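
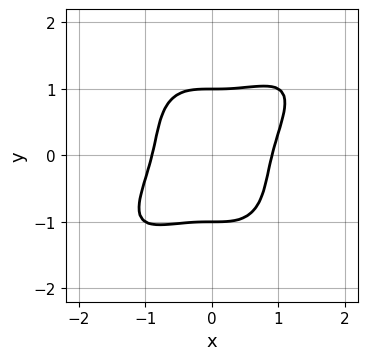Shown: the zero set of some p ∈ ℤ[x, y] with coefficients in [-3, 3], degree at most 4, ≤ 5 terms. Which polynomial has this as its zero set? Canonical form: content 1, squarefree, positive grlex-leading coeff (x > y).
First, deg p = 4. The shape is more complex than any degree-3 curve.
Then, from the axis intercepts and sections: the y-axis gridline crossings are at y ∈ {-1, 1}.
Finally, solving for integer coefficients yields p as stated.

3*x^4 - 3*x^3*y + 2*y^4 - 2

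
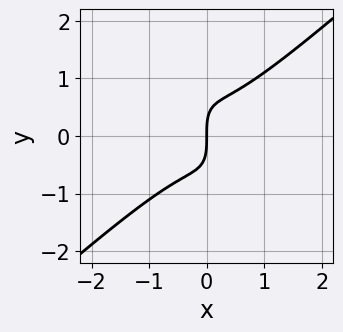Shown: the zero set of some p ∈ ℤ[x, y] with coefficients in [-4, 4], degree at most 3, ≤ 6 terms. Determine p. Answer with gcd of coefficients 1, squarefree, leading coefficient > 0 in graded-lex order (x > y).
3*x^3 - 3*x*y^2 - y^3 + 2*x

1. Degree: the shape is more complex than any degree-2 curve, so deg p = 3.
2. Reading off the gridlines: it crosses the x-axis at the gridline x = 0; it crosses the y-axis at the gridline y = 0.
3. Assembling these constraints gives the stated polynomial.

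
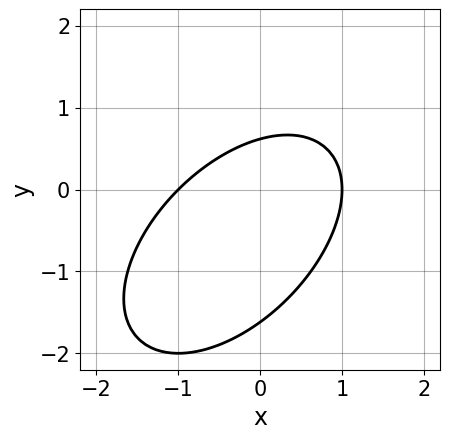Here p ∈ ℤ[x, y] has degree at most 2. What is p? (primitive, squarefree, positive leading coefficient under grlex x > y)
x^2 - x*y + y^2 + y - 1

deg p = 2. The shape is more complex than any degree-1 curve.
Observable constraints: the x-axis gridline crossings are at x ∈ {-1, 1}.
Matching integer coefficients to the picture gives p.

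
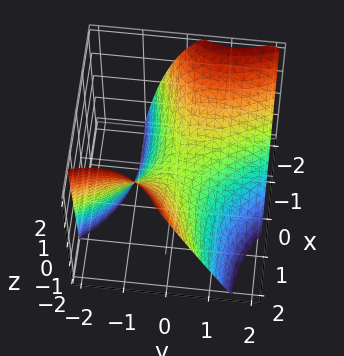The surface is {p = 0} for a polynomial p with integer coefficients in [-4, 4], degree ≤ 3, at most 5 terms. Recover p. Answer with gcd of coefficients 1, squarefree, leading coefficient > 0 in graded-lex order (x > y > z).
First, the degree is 2 — a generic line meets the surface in up to 2 points.
Then, observable constraints: it meets the x-axis at x = 0 (among the integer gridlines); one z-axis crossing is at z = 0; it meets the y-axis at y = 0 (among the integer gridlines).
Finally, putting this together gives p.

x^2 - 3*x*y - 2*y^2 - y*z - 3*z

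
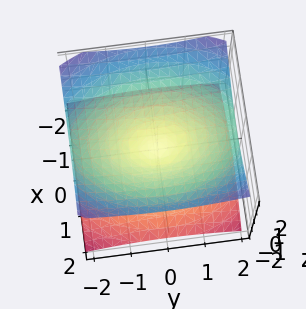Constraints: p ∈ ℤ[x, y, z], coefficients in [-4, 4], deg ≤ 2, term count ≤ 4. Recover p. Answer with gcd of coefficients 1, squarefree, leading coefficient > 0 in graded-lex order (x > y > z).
First, degree: a double cone through the origin; a quadric, so deg p = 2.
Then, symmetries: the y ↦ −y reflection is a symmetry, so y appears only in even powers; it's symmetric under x → −x, forcing even powers of x; the z ↦ −z reflection is a symmetry, so z appears only in even powers.
Next, from the visible intercepts: one z-axis crossing is at z = 0; it crosses the y-axis at the gridline y = 0; it meets the x-axis at x = 0 (among the integer gridlines).
Finally, together with the visible shape, these determine p as stated.

2*x^2 + y^2 - 3*z^2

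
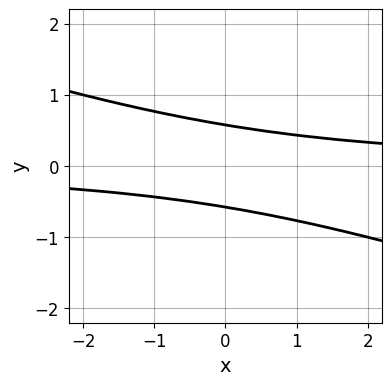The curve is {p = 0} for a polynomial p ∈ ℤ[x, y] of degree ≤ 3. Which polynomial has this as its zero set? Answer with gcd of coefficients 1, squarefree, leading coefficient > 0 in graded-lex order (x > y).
x*y + 3*y^2 - 1

(a) deg p = 2. The shape is more complex than any degree-1 curve.
(b) From the axis intercepts and sections: no x-intercept at any integer in the box.
(c) Assembling these constraints gives the stated polynomial.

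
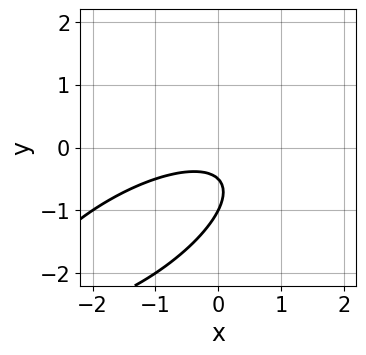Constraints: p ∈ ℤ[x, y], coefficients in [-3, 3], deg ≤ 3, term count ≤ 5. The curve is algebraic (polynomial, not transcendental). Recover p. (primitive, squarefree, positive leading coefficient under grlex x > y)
x^2 - 2*x*y + 2*y^2 + 3*y + 1

First, the degree is 2 — the shape is more complex than any degree-1 curve.
Then, from the axis intercepts and sections: one y-axis crossing is at y = -1; the curve avoids every integer x-axis point in the box.
Finally, putting this together gives p.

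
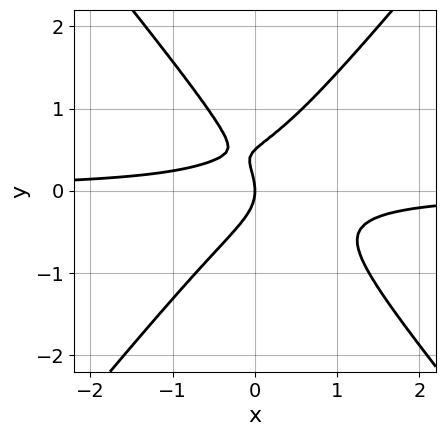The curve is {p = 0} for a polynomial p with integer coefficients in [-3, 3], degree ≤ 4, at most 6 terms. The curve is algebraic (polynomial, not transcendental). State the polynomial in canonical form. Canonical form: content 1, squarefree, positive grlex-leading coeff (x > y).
3*x^2*y - 2*y^3 - x*y + y^2 + x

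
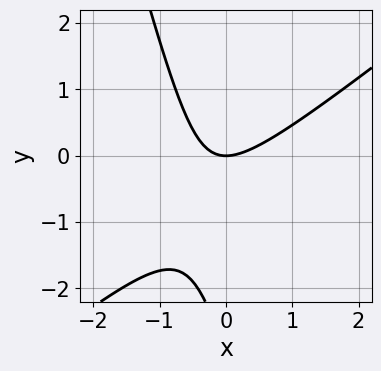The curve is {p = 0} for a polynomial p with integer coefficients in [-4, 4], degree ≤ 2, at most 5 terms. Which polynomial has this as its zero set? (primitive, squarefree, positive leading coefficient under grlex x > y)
First, the degree is 2 — a generic line meets the curve in up to 2 points.
Then, from the axis intercepts and sections: one x-axis crossing is at x = 0; it crosses the y-axis at the gridline y = 0.
Finally, assembling these constraints gives the stated polynomial.

3*x^2 - 3*x*y - y^2 - 3*y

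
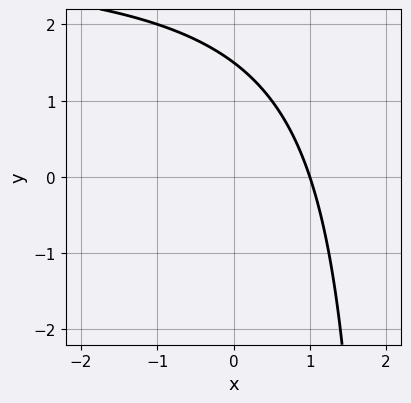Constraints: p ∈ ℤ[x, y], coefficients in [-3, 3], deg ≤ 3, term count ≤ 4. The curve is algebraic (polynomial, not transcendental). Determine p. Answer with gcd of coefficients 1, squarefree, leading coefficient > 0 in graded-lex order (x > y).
(a) The degree is 2 — no degree-1 curve has this shape.
(b) Reading off the gridlines: one x-axis crossing is at x = 1.
(c) These observations pin down the coefficients.

x*y - 3*x - 2*y + 3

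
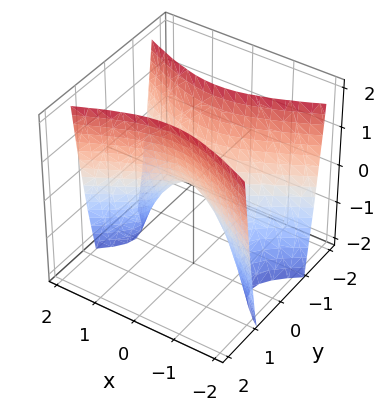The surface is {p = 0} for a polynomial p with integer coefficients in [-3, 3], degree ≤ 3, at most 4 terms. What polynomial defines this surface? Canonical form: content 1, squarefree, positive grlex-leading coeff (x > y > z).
x^2 - 3*y^2 + z

deg p = 2. A saddle surface; a quadric.
Symmetries: mirror symmetry y ↦ −y ⇒ only even powers of y; mirror symmetry x ↦ −x ⇒ only even powers of x.
Checking where it meets the axes: one y-axis crossing is at y = 0; it crosses the x-axis at the gridline x = 0; it meets the z-axis at z = 0 (among the integer gridlines).
Solving for integer coefficients yields p as stated.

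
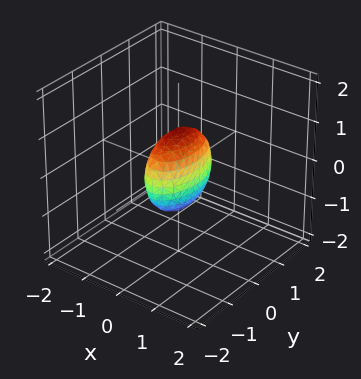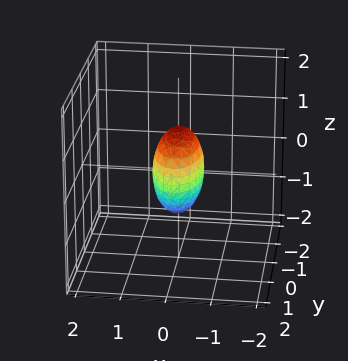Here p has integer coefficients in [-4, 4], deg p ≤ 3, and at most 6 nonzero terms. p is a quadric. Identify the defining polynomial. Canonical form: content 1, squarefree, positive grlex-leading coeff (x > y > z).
3*x^2 + y^2 + z^2 - 1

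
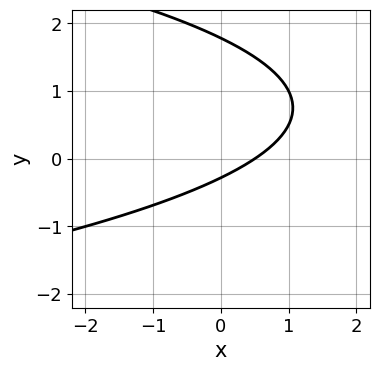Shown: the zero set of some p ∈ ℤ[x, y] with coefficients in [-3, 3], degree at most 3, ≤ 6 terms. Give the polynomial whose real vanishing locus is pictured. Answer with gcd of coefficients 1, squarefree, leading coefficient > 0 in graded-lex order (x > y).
First, the degree is 2 — no degree-1 curve has this shape.
Finally, solving for integer coefficients yields p as stated.

2*y^2 + 2*x - 3*y - 1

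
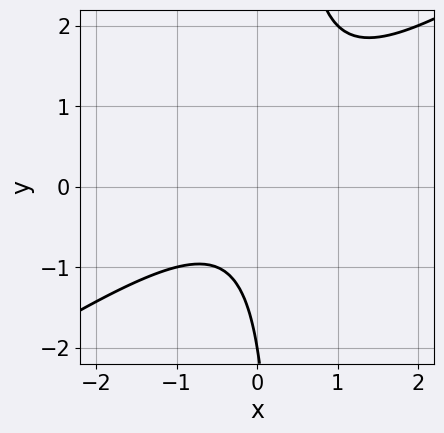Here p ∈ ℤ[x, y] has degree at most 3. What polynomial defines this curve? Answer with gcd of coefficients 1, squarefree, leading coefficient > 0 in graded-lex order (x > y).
2*x^2 - 3*x*y + y + 2

1. The degree is 2 — no degree-1 curve has this shape.
2. Checking where it meets the axes: one y-axis crossing is at y = -2; the curve avoids every integer x-axis point in the box.
3. Solving for integer coefficients yields p as stated.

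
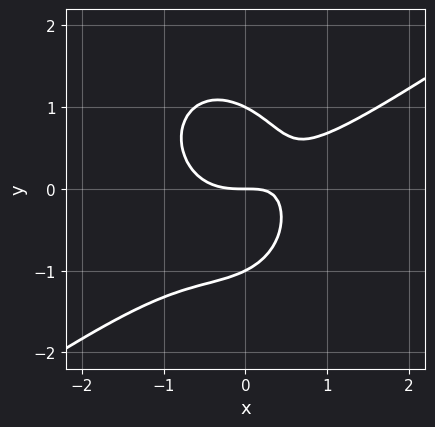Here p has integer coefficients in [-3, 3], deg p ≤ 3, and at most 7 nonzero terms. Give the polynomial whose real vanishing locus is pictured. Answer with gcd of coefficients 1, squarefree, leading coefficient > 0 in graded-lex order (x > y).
x^3 - x^2*y - y^3 - x*y + y

1. Degree: the shape is more complex than any degree-2 curve, so deg p = 3.
2. From the axis intercepts and sections: among the integer gridlines, it crosses the y-axis at y ∈ {-1, 0, 1}; one x-axis crossing is at x = 0.
3. Assembling these constraints gives the stated polynomial.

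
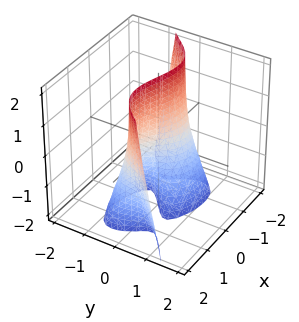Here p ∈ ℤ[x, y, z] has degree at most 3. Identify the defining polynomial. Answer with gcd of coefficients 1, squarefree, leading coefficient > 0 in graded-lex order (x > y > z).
x^3 - 3*y^3 - 2*y*z - 2*x - 2*y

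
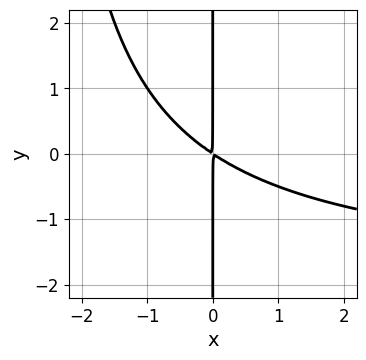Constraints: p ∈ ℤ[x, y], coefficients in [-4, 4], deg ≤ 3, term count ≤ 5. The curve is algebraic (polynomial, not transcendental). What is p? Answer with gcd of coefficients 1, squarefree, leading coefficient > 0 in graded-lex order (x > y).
x^2*y + 2*x^2 + 3*x*y

First, deg p = 3.
Then, against the integer gridlines: every point of the y-axis in the box is on the curve.
Finally, putting this together gives p.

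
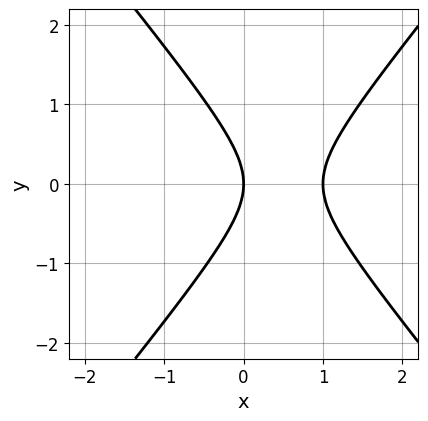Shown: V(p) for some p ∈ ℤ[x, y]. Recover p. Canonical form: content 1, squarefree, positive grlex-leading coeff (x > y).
1. Degree: a generic line meets the curve in up to 2 points, so deg p = 2.
2. Symmetries: the y ↦ −y reflection is a symmetry, so y appears only in even powers.
3. Against the integer gridlines: among the integer gridlines, it crosses the x-axis at x ∈ {0, 1}; it crosses the y-axis at the gridline y = 0.
4. Solving for integer coefficients yields p as stated.

3*x^2 - 2*y^2 - 3*x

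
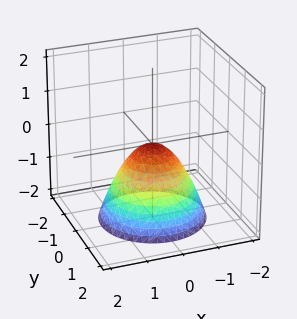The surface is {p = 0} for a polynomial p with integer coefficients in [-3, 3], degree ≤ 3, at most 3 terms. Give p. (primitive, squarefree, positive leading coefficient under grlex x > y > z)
x^2 + y^2 + z

deg p = 2. A paraboloid; a quadric.
Symmetry: the surface is invariant under rotation about z: p = q(x² + y², z).
Against the integer gridlines: it crosses the y-axis at the gridline y = 0; it crosses the x-axis at the gridline x = 0; it meets the z-axis at z = 0 (among the integer gridlines).
Solving for integer coefficients yields p as stated.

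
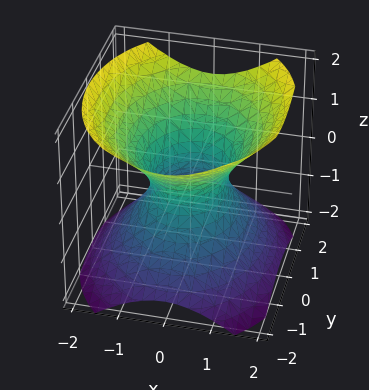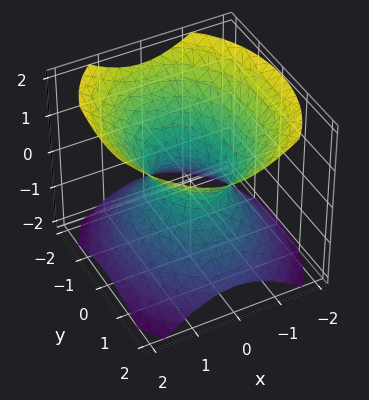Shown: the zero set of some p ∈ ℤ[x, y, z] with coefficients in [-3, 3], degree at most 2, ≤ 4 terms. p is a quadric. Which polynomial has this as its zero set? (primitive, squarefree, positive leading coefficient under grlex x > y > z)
3*x^2 + 2*y^2 - 3*z^2 - 2

1. deg p = 2. An hourglass — one-sheet hyperboloid; a quadric.
2. Symmetries: mirror symmetry z ↦ −z ⇒ only even powers of z; the x ↦ −x reflection is a symmetry, so x appears only in even powers; mirror symmetry y ↦ −y ⇒ only even powers of y.
3. From the visible intercepts: it misses every integer gridline on the z-axis; among the integer gridlines, it crosses the y-axis at y ∈ {-1, 1}.
4. Putting this together gives p.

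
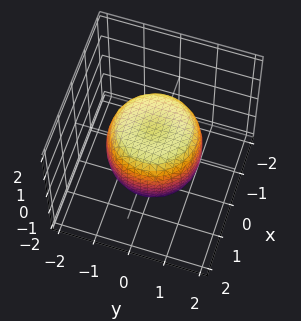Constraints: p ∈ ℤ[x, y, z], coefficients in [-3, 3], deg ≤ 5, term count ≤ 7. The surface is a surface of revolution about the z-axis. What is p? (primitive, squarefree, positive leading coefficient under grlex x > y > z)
1. Degree: no degree-3 surface has this shape, so deg p = 4.
2. Symmetries: rotational symmetry about the z-axis ⇒ p depends on x, y only through x² + y².
3. Checking where it meets the axes: a circular section at z = 1 has radius exactly 1; among the integer gridlines, it crosses the z-axis at z ∈ {-1, 1}.
4. Fitting integer coefficients to these (and the overall shape) gives p.

x^4 + 2*x^2*y^2 + y^4 - x^2 - y^2 + z^2 - 1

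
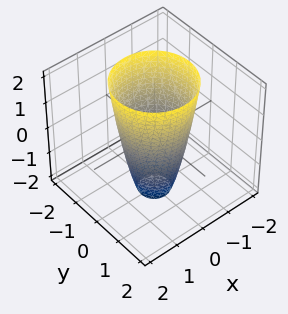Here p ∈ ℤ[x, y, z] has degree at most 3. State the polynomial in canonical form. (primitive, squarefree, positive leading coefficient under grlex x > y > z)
3*x^2 + 3*y^2 - z - 3

(a) The degree is 2 — the shape is more complex than any degree-1 surface.
(b) Symmetries: rotational symmetry about the z-axis ⇒ p depends on x, y only through x² + y².
(c) From the axis intercepts and sections: it misses every integer gridline on the z-axis; a circular section at z = -2 has radius between 0 and 1.
(d) Matching integer coefficients to the picture gives p.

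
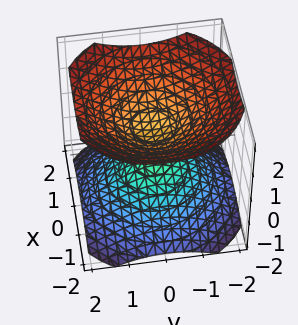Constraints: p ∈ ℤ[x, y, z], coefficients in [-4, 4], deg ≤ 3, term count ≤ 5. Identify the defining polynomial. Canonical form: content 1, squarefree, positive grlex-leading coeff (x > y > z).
2*x^2 + 2*y^2 - 3*z^2 + 1

(a) The picture has 2 separate pieces.
(b) deg p = 2.
(c) Symmetries: the z-axis is an axis of rotation, so x and y enter only as x² + y².
(d) Checking where it meets the axes: a circular section at z = -1 has radius exactly 1; it misses every integer gridline on the y-axis.
(e) Solving for integer coefficients yields p as stated.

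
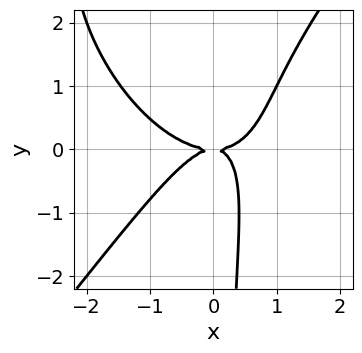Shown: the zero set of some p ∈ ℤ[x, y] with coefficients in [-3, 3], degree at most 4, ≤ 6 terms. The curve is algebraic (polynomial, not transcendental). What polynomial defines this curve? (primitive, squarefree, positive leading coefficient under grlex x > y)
2*x^4 - x*y^3 - 2*x^2*y + 3*x*y^2 - 2*y^2

1. The degree is 4 — the shape is more complex than any degree-3 curve.
2. Observable constraints: it meets the x-axis at x = 0 (among the integer gridlines); it crosses the y-axis at the gridline y = 0.
3. Putting this together gives p.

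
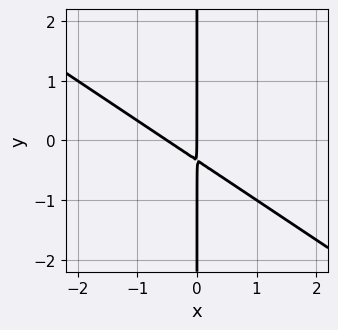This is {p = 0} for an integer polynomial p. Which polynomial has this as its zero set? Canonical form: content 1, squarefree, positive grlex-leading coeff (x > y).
2*x^2 + 3*x*y + x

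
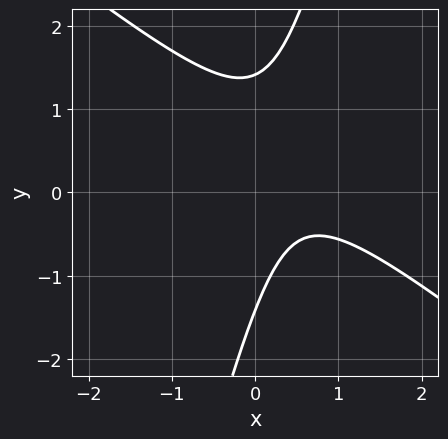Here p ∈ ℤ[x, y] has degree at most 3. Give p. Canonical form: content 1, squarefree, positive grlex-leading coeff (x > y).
3*x^2 + 3*x*y - y^2 - 3*x + 2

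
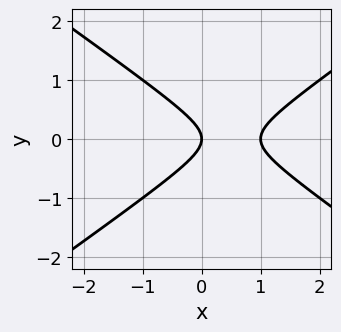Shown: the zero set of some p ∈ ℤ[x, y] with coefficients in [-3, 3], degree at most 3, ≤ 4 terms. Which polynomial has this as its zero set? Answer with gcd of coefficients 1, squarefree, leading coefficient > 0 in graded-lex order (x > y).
x^2 - 2*y^2 - x

(a) deg p = 2.
(b) Symmetries: the y ↦ −y reflection is a symmetry, so y appears only in even powers.
(c) Observable constraints: it meets the y-axis at y = 0 (among the integer gridlines); the x-axis gridline crossings are at x ∈ {0, 1}.
(d) The integer polynomial consistent with all of this is the stated p.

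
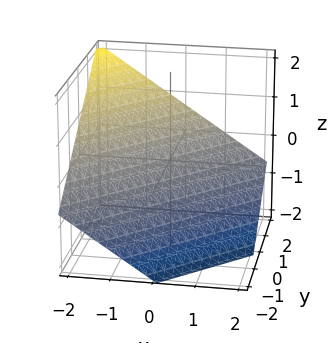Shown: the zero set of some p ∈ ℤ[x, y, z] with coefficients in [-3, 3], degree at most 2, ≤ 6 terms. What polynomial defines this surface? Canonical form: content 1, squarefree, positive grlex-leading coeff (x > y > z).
(a) deg p = 1. The surface is flat (a plane).
(b) Against the integer gridlines: it meets the y-axis at y = 1 (among the integer gridlines); it meets the x-axis at x = -1 (among the integer gridlines).
(c) Fitting integer coefficients to these (and the overall shape) gives p.

2*x - 2*y + 3*z + 2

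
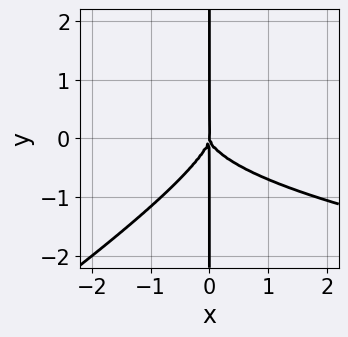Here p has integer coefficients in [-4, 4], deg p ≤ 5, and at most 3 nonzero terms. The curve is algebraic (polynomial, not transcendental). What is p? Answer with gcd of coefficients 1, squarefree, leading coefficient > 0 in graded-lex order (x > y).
deg p = 4.
Checking where it meets the axes: every point of the y-axis in the box is on the curve; one x-axis crossing is at x = 0.
Putting this together gives p.

2*x^2*y^2 - 3*x*y^3 - 2*x^3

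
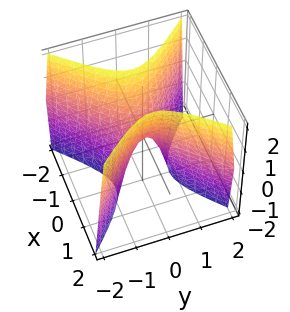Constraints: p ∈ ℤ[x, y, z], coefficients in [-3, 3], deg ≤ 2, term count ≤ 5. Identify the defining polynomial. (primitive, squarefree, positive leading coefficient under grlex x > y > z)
deg p = 2. A saddle surface; a quadric.
Symmetries: the x ↦ −x reflection is a symmetry, so x appears only in even powers; it's symmetric under y → −y, forcing even powers of y.
From the axis intercepts and sections: it meets the y-axis at y = 0 (among the integer gridlines); it crosses the z-axis at the gridline z = 0; it crosses the x-axis at the gridline x = 0.
Putting this together gives p.

3*x^2 - 3*y^2 - z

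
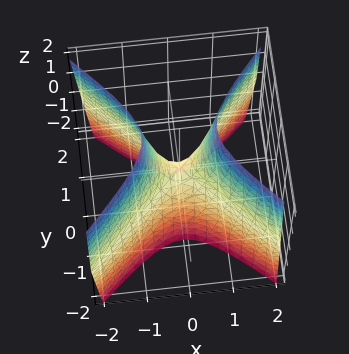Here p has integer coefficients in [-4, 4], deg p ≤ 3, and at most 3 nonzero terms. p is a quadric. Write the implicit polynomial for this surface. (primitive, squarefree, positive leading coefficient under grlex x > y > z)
3*x^2 - 3*y^2 - z

Degree: a hyperbolic paraboloid; a quadric, so deg p = 2.
Symmetries: mirror symmetry y ↦ −y ⇒ only even powers of y; it's symmetric under x → −x, forcing even powers of x.
Against the integer gridlines: it meets the y-axis at y = 0 (among the integer gridlines); it crosses the z-axis at the gridline z = 0; it meets the x-axis at x = 0 (among the integer gridlines).
Fitting integer coefficients to these (and the overall shape) gives p.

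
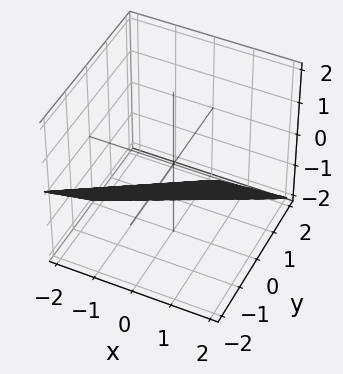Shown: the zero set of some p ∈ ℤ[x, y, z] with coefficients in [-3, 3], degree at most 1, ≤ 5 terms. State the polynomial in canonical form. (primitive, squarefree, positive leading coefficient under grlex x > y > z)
First, the degree is 1 — the surface is flat (a plane).
Then, reading off the gridlines: it meets the z-axis at z = -1 (among the integer gridlines); it meets the y-axis at y = -1 (among the integer gridlines).
Finally, assembling these constraints gives the stated polynomial. Check: (2, 0, 0) on the x-axis lies on the surface, and p(2, 0, 0) = 0. ✓

x - 2*y - 2*z - 2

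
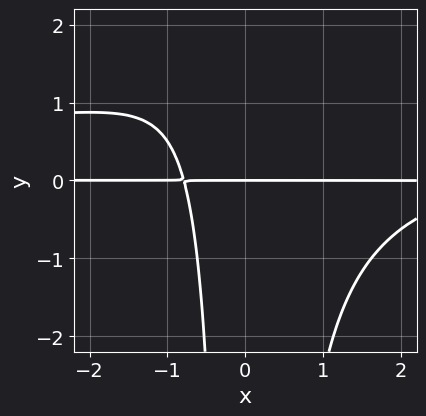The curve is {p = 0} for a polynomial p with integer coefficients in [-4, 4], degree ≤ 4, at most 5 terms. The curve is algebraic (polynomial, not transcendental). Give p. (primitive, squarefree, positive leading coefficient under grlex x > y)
1. The degree is 4 — a generic line meets the curve in up to 4 points.
2. Checking where it meets the axes: the visible x-axis segment lies entirely on the curve; it crosses the y-axis at the gridline y = 0.
3. The integer polynomial consistent with all of this is the stated p.

2*x^2*y^2 - x^2*y + 3*x*y + 3*y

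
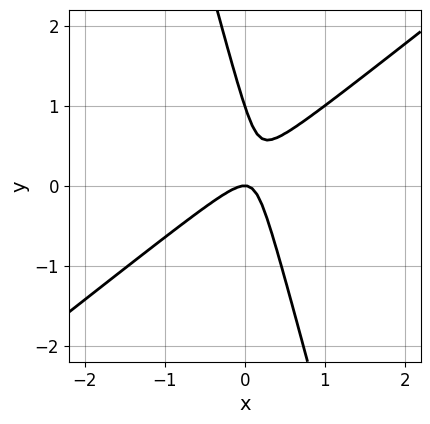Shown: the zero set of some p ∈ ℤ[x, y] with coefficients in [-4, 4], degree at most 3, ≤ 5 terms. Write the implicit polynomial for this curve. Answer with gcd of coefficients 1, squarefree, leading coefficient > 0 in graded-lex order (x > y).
3*x^2 - 3*x*y - y^2 + y

First, degree: the shape is more complex than any degree-1 curve, so deg p = 2.
Next, checking where it meets the axes: among the integer gridlines, it crosses the y-axis at y ∈ {0, 1}; one x-axis crossing is at x = 0.
Finally, solving for integer coefficients yields p as stated.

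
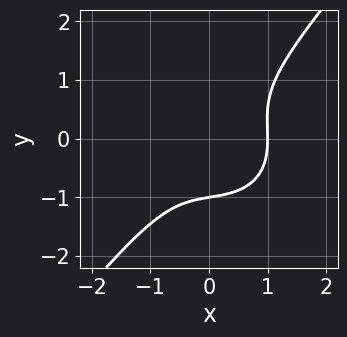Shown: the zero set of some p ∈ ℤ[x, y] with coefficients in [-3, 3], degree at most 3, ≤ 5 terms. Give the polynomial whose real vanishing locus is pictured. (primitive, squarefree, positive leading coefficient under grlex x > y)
2*x^3 + x*y^2 - 2*y^3 - 2

(a) deg p = 3.
(b) From the visible intercepts: one x-axis crossing is at x = 1; it crosses the y-axis at the gridline y = -1.
(c) Matching integer coefficients to the picture gives p.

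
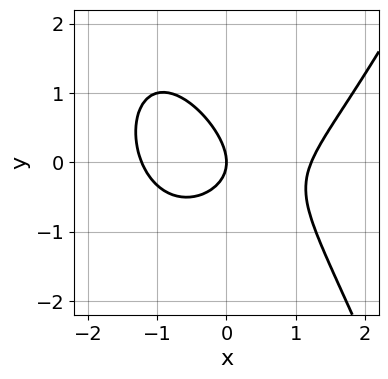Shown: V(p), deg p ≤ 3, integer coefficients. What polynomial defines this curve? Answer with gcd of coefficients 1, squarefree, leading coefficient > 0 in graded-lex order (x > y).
2*x^3 - 2*x*y - 3*y^2 - 3*x

1. Degree: a generic line meets the curve in up to 3 points, so deg p = 3.
2. Against the integer gridlines: one y-axis crossing is at y = 0; it meets the x-axis at x = 0 (among the integer gridlines).
3. Together with the visible shape, these determine p as stated.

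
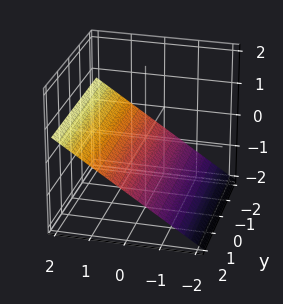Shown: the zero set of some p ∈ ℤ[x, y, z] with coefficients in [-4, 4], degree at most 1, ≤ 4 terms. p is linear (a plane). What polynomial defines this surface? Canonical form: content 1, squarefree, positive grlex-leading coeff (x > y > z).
(a) deg p = 1.
(b) Against the integer gridlines: no y-intercept at any integer in the box; it crosses the x-axis at the gridline x = 1.
(c) These observations pin down the coefficients.

2*x - 3*z - 2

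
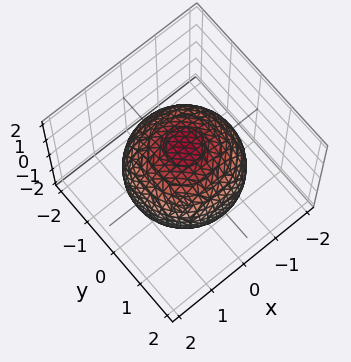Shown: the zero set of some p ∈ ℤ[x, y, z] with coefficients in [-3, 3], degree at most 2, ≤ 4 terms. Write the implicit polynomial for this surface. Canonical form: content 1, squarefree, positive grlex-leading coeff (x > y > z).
The degree is 2 — bounded and convex; a quadric.
Symmetries: mirror symmetry z ↦ −z ⇒ only even powers of z; every cross-section ⟂ z is a circle, so x, y appear only via x² + y².
Reading off the gridlines: a circular section at z = 1 has radius exactly 1.
Solving for integer coefficients yields p as stated.

x^2 + y^2 + z^2 - 2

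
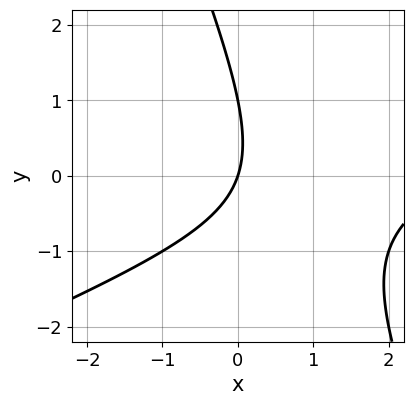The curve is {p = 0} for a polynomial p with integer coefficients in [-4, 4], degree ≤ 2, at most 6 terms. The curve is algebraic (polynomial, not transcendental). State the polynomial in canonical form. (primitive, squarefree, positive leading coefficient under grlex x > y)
x^2 - 2*x*y - y^2 - 3*x + y

Degree: a generic line meets the curve in up to 2 points, so deg p = 2.
Observable constraints: the y-axis gridline crossings are at y ∈ {0, 1}; it crosses the x-axis at the gridline x = 0.
The integer polynomial consistent with all of this is the stated p.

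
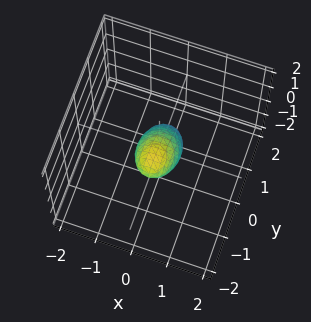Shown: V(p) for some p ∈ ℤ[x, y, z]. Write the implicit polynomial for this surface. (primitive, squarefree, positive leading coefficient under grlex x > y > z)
3*x^2 + 2*y^2 + 3*y*z + 3*z^2 - 1

1. Degree: a generic line meets the surface in up to 2 points, so deg p = 2.
2. Putting this together gives p.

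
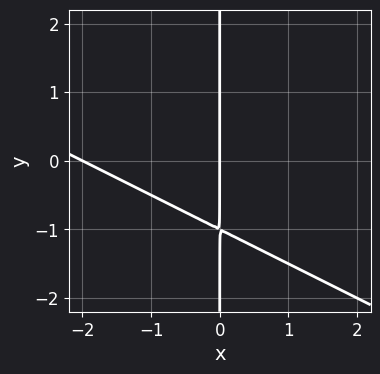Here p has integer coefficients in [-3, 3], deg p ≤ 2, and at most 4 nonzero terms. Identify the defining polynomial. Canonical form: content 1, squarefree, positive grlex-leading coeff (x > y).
deg p = 2.
Against the integer gridlines: every point of the y-axis in the box is on the curve; among the integer gridlines, it crosses the x-axis at x ∈ {-2, 0}.
These observations pin down the coefficients.

x^2 + 2*x*y + 2*x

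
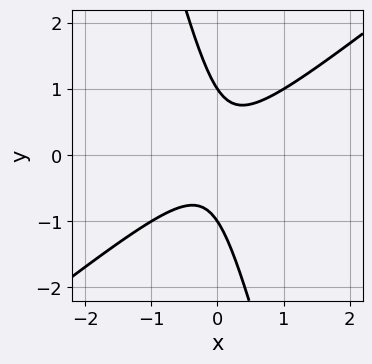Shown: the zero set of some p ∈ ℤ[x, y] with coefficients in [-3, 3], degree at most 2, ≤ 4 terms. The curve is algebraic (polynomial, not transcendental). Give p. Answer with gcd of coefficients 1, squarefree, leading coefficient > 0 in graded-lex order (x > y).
3*x^2 - 3*x*y - y^2 + 1

deg p = 2.
From the visible intercepts: the curve avoids every integer x-axis point in the box; the y-axis gridline crossings are at y ∈ {-1, 1}.
Together with the visible shape, these determine p as stated.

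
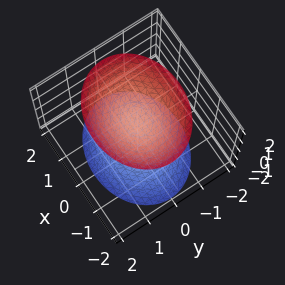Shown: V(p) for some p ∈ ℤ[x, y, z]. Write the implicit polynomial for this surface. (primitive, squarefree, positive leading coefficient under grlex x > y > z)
1. The picture has 2 separate pieces.
2. The degree is 2 — two sheets facing apart; a quadric.
3. Symmetries: the y ↦ −y reflection is a symmetry, so y appears only in even powers; it's symmetric under z → −z, forcing even powers of z; mirror symmetry x ↦ −x ⇒ only even powers of x.
4. Observable constraints: no x-intercept at any integer in the box; among the integer gridlines, it crosses the z-axis at z ∈ {-1, 1}; it misses every integer gridline on the y-axis.
5. Fitting integer coefficients to these (and the overall shape) gives p.

2*x^2 + 3*y^2 - 2*z^2 + 2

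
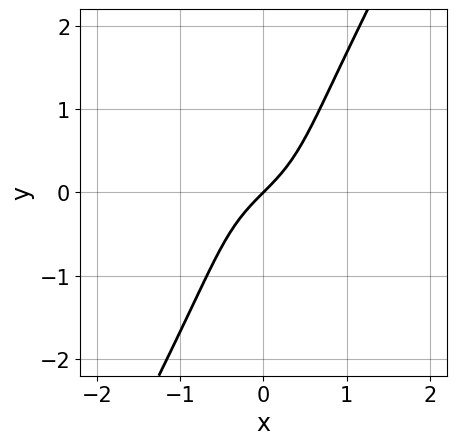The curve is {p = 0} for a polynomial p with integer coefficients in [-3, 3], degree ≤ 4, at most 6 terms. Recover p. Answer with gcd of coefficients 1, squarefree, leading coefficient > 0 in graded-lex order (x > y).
3*x^3 + 3*x*y^2 - 2*y^3 + 3*x - 3*y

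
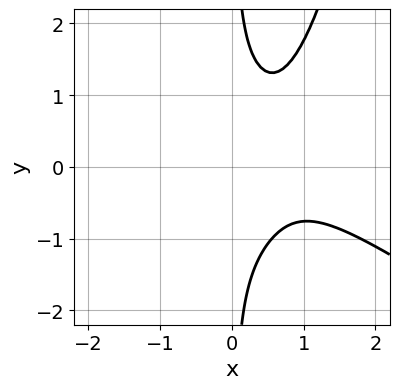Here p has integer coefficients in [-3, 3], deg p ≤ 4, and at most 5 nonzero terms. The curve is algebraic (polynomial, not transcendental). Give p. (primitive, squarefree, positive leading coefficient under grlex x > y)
2*x^4 + 3*x^3*y - 3*x*y^2 + 2

deg p = 4. No degree-3 curve has this shape.
Checking where it meets the axes: it misses every integer gridline on the y-axis; it misses every integer gridline on the x-axis.
The integer polynomial consistent with all of this is the stated p.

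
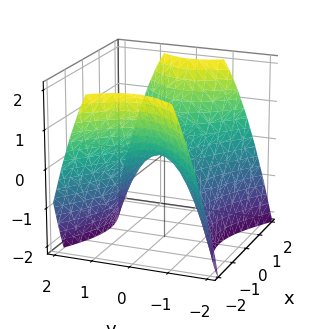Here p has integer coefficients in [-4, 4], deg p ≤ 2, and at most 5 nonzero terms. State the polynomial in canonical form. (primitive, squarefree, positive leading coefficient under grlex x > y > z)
2*x^2 - 3*y^2 - 3*z

1. The degree is 2 — a saddle surface; a quadric.
2. Symmetries: the y ↦ −y reflection is a symmetry, so y appears only in even powers; mirror symmetry x ↦ −x ⇒ only even powers of x.
3. From the visible intercepts: it meets the y-axis at y = 0 (among the integer gridlines); one z-axis crossing is at z = 0.
4. These observations pin down the coefficients.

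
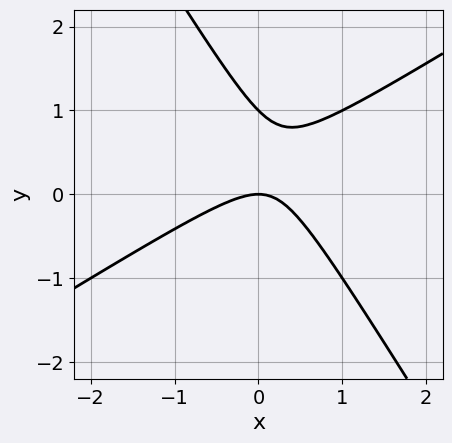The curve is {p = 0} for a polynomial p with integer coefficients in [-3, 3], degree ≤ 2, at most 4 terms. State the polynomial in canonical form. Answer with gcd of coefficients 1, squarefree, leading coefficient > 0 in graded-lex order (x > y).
x^2 - x*y - y^2 + y

(a) The degree is 2 — the shape is more complex than any degree-1 curve.
(b) Against the integer gridlines: among the integer gridlines, it crosses the y-axis at y ∈ {0, 1}; one x-axis crossing is at x = 0.
(c) These observations pin down the coefficients.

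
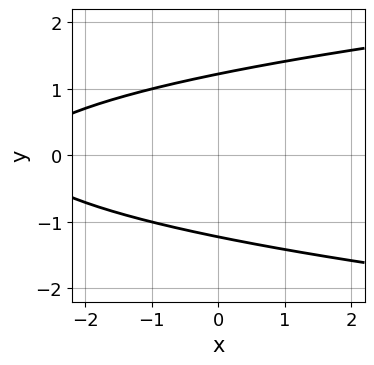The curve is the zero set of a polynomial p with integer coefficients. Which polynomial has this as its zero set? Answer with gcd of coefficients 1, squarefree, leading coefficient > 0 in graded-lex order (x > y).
2*y^2 - x - 3

1. The degree is 2 — no degree-1 curve has this shape.
2. Symmetries: mirror symmetry y ↦ −y ⇒ only even powers of y.
3. From the visible intercepts: no x-intercept at any integer in the box.
4. These observations pin down the coefficients.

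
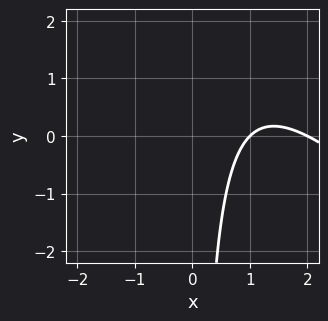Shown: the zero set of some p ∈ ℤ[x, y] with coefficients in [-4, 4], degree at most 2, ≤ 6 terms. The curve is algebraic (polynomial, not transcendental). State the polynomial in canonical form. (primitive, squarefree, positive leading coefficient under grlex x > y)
x^2 + x*y - 3*x + 2

1. The degree is 2 — no degree-1 curve has this shape.
2. Against the integer gridlines: it misses every integer gridline on the y-axis; among the integer gridlines, it crosses the x-axis at x ∈ {1, 2}.
3. Assembling these constraints gives the stated polynomial.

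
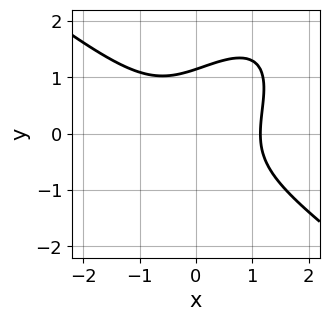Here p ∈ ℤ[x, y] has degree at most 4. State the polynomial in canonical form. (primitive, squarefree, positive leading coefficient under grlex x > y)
2*x^3 - 2*x*y^2 + 2*y^3 - 3

1. Degree: a generic line meets the curve in up to 3 points, so deg p = 3.
2. Matching integer coefficients to the picture gives p.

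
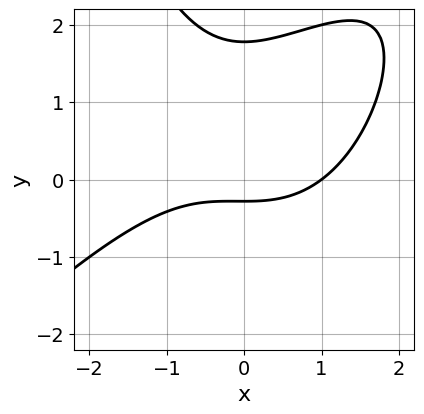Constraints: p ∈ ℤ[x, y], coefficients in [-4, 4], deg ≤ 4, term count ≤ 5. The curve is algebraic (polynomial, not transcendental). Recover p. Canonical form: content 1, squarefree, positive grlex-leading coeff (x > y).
1. deg p = 3.
2. Reading off the gridlines: it meets the x-axis at x = 1 (among the integer gridlines).
3. Matching integer coefficients to the picture gives p.

x^3 - x^2*y + 2*y^2 - 3*y - 1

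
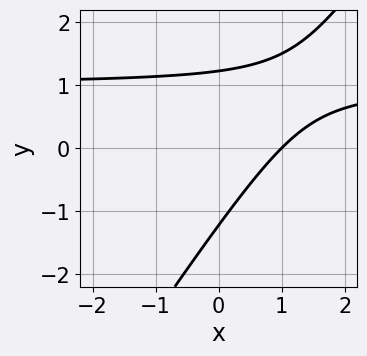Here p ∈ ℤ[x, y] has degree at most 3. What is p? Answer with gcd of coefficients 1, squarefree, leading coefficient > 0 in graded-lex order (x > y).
The degree is 2 — no degree-1 curve has this shape.
Reading off the gridlines: one x-axis crossing is at x = 1.
Assembling these constraints gives the stated polynomial.

3*x*y - 2*y^2 - 3*x + 3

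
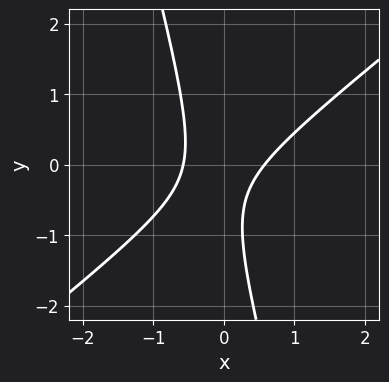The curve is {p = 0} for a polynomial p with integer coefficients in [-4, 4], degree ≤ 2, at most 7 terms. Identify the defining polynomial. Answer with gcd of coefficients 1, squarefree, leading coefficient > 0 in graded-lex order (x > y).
3*x^2 - 3*x*y - y^2 - y - 1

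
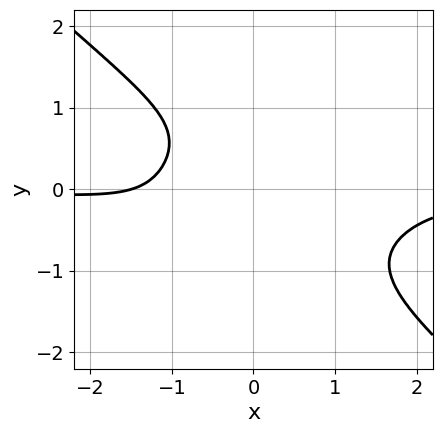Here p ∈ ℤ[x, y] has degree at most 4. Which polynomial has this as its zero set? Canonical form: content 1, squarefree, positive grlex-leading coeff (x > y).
(a) The degree is 4 — no degree-3 curve has this shape.
(b) From the axis intercepts and sections: the curve avoids every integer y-axis point in the box.
(c) Solving for integer coefficients yields p as stated.

2*x^3*y + 3*y^4 + 2*x + 3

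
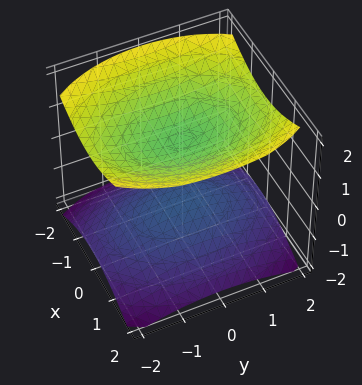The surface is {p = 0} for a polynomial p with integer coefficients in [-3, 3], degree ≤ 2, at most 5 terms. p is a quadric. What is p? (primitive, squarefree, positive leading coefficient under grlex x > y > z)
(a) I count 2 distinct pieces. They look like related sheets of one shape, so recover p as a whole.
(b) The degree is 2 — two sheets facing apart; a quadric.
(c) Symmetries: the x ↦ −x reflection is a symmetry, so x appears only in even powers; mirror symmetry y ↦ −y ⇒ only even powers of y; mirror symmetry z ↦ −z ⇒ only even powers of z.
(d) From the axis intercepts and sections: it misses every integer gridline on the x-axis; the z-axis gridline crossings are at z ∈ {-1, 1}; it misses every integer gridline on the y-axis.
(e) The integer polynomial consistent with all of this is the stated p.

2*x^2 + y^2 - 3*z^2 + 3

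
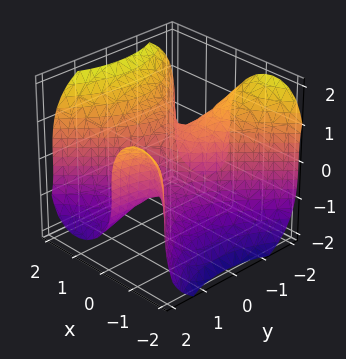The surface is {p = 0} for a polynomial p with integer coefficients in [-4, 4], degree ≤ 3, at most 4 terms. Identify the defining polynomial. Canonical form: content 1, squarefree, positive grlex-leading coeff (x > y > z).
3*x^3 - 3*x*y^2 - 2*z^3 - y

(a) The degree is 3 — a generic line meets the surface in up to 3 points.
(b) Checking where it meets the axes: it meets the z-axis at z = 0 (among the integer gridlines); it meets the x-axis at x = 0 (among the integer gridlines); it meets the y-axis at y = 0 (among the integer gridlines).
(c) Together with the visible shape, these determine p as stated.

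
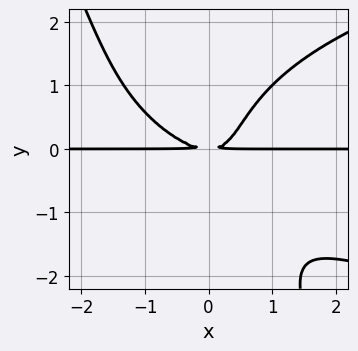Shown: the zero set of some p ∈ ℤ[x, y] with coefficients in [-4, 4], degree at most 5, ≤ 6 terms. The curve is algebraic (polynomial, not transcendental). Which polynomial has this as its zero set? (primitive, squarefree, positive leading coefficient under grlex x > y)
First, degree: a generic line meets the curve in up to 4 points, so deg p = 4.
Next, from the visible intercepts: the visible x-axis segment lies entirely on the curve.
Finally, these observations pin down the coefficients.

2*x*y^3 + y^4 - 3*x^2*y - 3*x*y^2 + 3*y^2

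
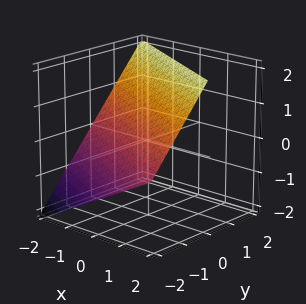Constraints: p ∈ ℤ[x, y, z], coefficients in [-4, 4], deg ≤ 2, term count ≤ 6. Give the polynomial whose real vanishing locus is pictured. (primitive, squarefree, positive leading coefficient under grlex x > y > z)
Degree: every cross-section is a straight line — this is a plane, so deg p = 1.
Against the integer gridlines: it meets the z-axis at z = 1 (among the integer gridlines); one y-axis crossing is at y = -1; it meets the x-axis at x = -2 (among the integer gridlines).
Together with the visible shape, these determine p as stated.

x + 2*y - 2*z + 2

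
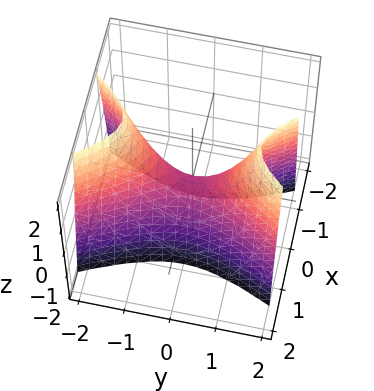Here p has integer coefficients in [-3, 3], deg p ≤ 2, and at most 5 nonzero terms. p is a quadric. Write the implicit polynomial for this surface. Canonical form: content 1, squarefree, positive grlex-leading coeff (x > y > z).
First, the degree is 2 — a saddle surface; a quadric.
Next, symmetries: the y ↦ −y reflection is a symmetry, so y appears only in even powers; mirror symmetry x ↦ −x ⇒ only even powers of x.
Then, observable constraints: it crosses the z-axis at the gridline z = 0; one x-axis crossing is at x = 0; one y-axis crossing is at y = 0.
Finally, assembling these constraints gives the stated polynomial.

3*x^2 - y^2 + z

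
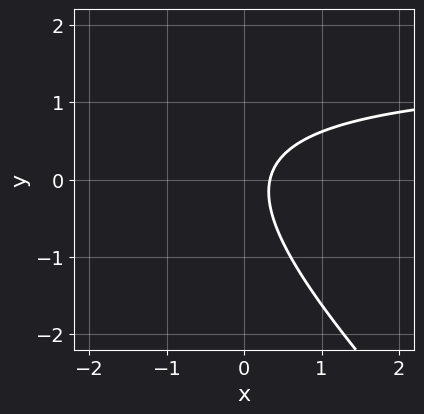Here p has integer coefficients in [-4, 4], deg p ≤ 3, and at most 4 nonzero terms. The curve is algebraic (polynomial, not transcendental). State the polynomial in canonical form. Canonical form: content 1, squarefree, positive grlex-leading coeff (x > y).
First, deg p = 2.
Then, against the integer gridlines: it misses every integer gridline on the y-axis.
Finally, these observations pin down the coefficients.

2*x*y + 2*y^2 - 3*x + 1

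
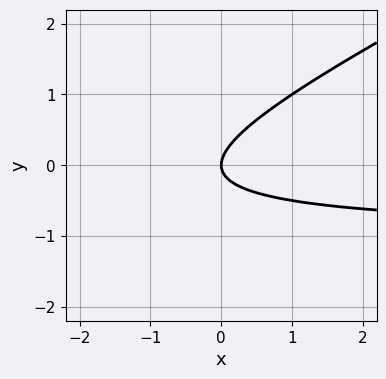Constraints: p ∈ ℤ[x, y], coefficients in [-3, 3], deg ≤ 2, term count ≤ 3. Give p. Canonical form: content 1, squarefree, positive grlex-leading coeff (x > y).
x*y - 2*y^2 + x

Degree: a generic line meets the curve in up to 2 points, so deg p = 2.
Observable constraints: one y-axis crossing is at y = 0; it crosses the x-axis at the gridline x = 0.
Matching integer coefficients to the picture gives p.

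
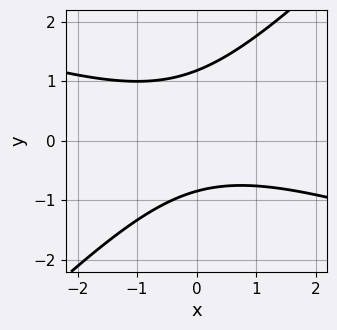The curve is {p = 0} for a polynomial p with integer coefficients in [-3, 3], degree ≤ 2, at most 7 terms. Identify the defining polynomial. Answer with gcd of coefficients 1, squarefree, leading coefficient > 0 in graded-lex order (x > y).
x^2 + 2*x*y - 3*y^2 + y + 3

(a) deg p = 2. The shape is more complex than any degree-1 curve.
(b) From the axis intercepts and sections: the curve avoids every integer x-axis point in the box.
(c) Matching integer coefficients to the picture gives p.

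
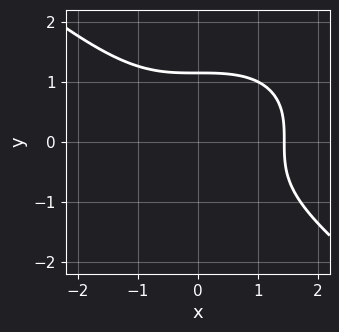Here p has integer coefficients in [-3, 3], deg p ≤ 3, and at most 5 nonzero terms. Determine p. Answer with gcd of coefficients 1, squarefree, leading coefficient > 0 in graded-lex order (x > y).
Degree: the shape is more complex than any degree-2 curve, so deg p = 3.
Matching integer coefficients to the picture gives p.

x^3 + 2*y^3 - 3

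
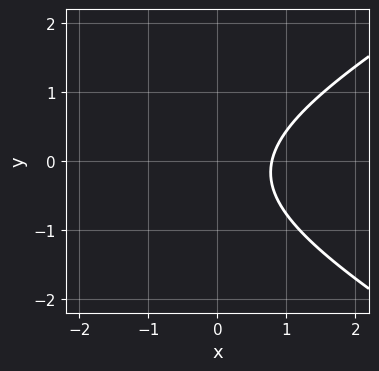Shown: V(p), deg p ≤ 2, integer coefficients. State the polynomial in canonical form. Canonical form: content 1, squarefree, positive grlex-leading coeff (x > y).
x^2 - 3*y^2 + 3*x - y - 3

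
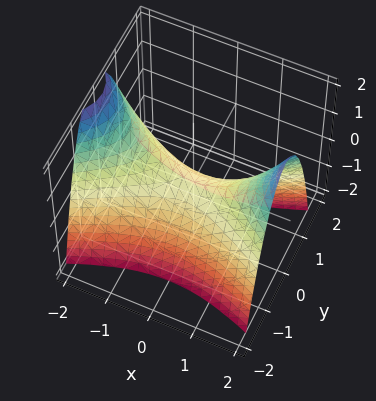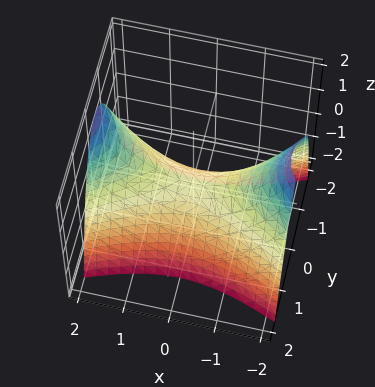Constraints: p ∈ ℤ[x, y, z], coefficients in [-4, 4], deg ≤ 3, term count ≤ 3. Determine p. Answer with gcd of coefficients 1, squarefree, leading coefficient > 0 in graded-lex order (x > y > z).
x^2 - 3*y^2 - 2*z

Degree: a hyperbolic paraboloid; a quadric, so deg p = 2.
Symmetries: the y ↦ −y reflection is a symmetry, so y appears only in even powers; the x ↦ −x reflection is a symmetry, so x appears only in even powers.
From the visible intercepts: it crosses the z-axis at the gridline z = 0; it meets the x-axis at x = 0 (among the integer gridlines).
Putting this together gives p.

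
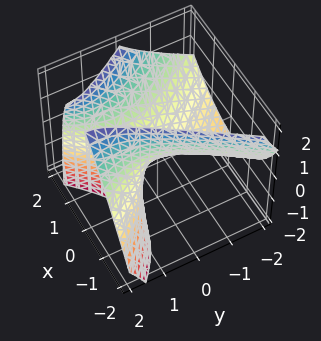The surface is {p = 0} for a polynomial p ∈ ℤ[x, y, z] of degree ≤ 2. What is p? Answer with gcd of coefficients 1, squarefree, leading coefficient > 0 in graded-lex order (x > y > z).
First, the degree is 2 — the shape is more complex than any degree-1 surface.
Then, from the axis intercepts and sections: it meets the x-axis at x = 0 (among the integer gridlines); it meets the y-axis at y = 0 (among the integer gridlines); it crosses the z-axis at the gridline z = 0.
Finally, matching integer coefficients to the picture gives p.

2*x^2 - x*z - y^2 + 2*y*z - 2*z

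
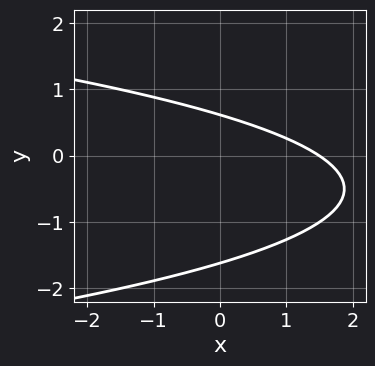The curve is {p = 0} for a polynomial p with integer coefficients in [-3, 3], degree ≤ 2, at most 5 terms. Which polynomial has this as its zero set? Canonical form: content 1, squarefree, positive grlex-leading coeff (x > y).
3*y^2 + 2*x + 3*y - 3

The degree is 2 — no degree-1 curve has this shape.
Matching integer coefficients to the picture gives p.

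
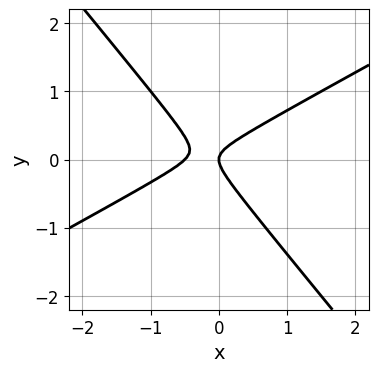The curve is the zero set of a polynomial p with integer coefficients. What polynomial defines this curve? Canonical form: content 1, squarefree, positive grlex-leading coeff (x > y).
The degree is 2 — the shape is more complex than any degree-1 curve.
Reading off the gridlines: it meets the x-axis at x = 0 (among the integer gridlines); it crosses the y-axis at the gridline y = 0.
Solving for integer coefficients yields p as stated.

2*x^2 - 2*x*y - 3*y^2 + x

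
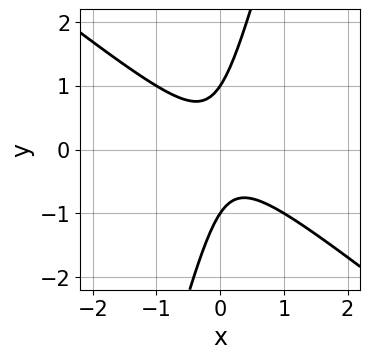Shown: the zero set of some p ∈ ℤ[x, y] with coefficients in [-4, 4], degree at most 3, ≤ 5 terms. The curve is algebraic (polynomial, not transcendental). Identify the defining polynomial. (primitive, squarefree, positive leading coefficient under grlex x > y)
(a) The degree is 2 — a generic line meets the curve in up to 2 points.
(b) Observable constraints: among the integer gridlines, it crosses the y-axis at y ∈ {-1, 1}; no x-intercept at any integer in the box.
(c) Together with the visible shape, these determine p as stated.

3*x^2 + 3*x*y - y^2 + 1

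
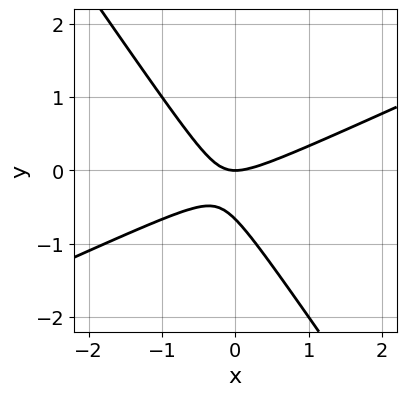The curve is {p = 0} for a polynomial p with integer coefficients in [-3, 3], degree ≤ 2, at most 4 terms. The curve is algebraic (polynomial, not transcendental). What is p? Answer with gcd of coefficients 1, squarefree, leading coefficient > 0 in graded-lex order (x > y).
2*x^2 - 3*x*y - 3*y^2 - 2*y

First, degree: no degree-1 curve has this shape, so deg p = 2.
Next, from the axis intercepts and sections: one x-axis crossing is at x = 0; one y-axis crossing is at y = 0.
Finally, putting this together gives p.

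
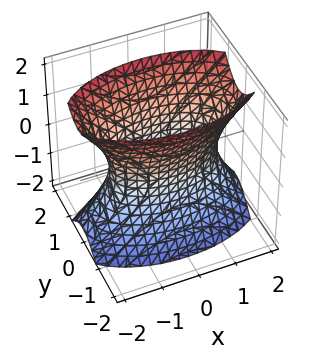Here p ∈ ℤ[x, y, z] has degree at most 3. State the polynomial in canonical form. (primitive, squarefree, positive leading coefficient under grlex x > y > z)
x^2 + 3*y^2 - z^2 - 2

(a) The degree is 2 — one connected sheet with a waist; a quadric.
(b) Symmetries: it's symmetric under x → −x, forcing even powers of x; mirror symmetry y ↦ −y ⇒ only even powers of y; it's symmetric under z → −z, forcing even powers of z.
(c) Reading off the gridlines: the surface avoids every integer z-axis point in the box.
(d) Putting this together gives p.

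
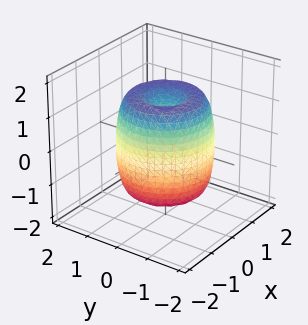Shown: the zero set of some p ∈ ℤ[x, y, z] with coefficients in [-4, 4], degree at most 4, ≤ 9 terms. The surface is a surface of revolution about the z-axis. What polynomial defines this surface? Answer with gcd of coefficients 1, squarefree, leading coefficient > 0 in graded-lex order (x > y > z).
1. deg p = 4. No degree-3 surface has this shape.
2. By symmetry, the z-axis is an axis of rotation, so x and y enter only as x² + y².
3. Reading off the gridlines: a circular section at z = -1 has radius between 1 and 2; among the integer gridlines, it crosses the z-axis at z ∈ {-1, 1}.
4. Together with the visible shape, these determine p as stated.

2*x^4 + 4*x^2*y^2 + 2*y^4 - 3*x^2 - 3*y^2 + z^2 - 1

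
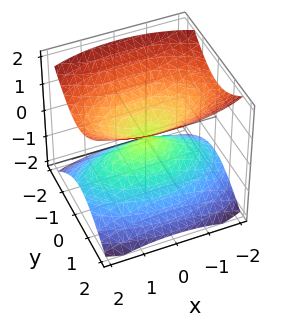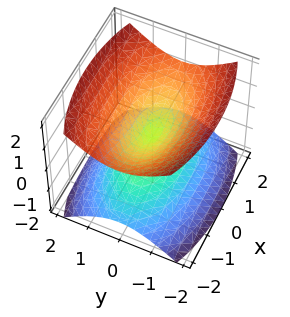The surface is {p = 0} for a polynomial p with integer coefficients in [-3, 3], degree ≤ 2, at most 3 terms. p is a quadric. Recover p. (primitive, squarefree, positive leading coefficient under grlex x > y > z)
The picture has 2 separate pieces. They look like related sheets of one shape, so recover p as a whole.
The degree is 2 — two nappes meeting at a single point; a quadric.
Symmetries: mirror symmetry x ↦ −x ⇒ only even powers of x; mirror symmetry z ↦ −z ⇒ only even powers of z; mirror symmetry y ↦ −y ⇒ only even powers of y.
Against the integer gridlines: it crosses the x-axis at the gridline x = 0; it crosses the z-axis at the gridline z = 0; it meets the y-axis at y = 0 (among the integer gridlines).
Solving for integer coefficients yields p as stated.

x^2 + 3*y^2 - 3*z^2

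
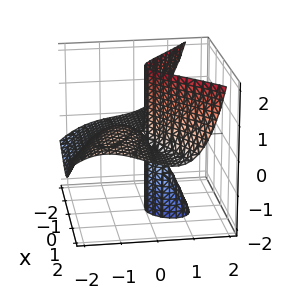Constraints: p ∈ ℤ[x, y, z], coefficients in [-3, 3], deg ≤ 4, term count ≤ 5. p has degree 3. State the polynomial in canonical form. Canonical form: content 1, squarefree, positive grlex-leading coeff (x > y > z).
3*x^2*z - 2*y^3 + 2*x*y - 3*y^2 - 3*y*z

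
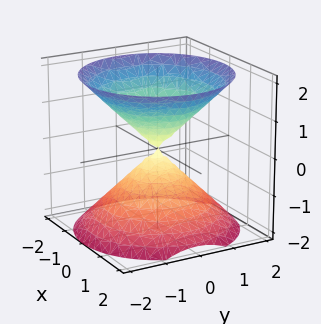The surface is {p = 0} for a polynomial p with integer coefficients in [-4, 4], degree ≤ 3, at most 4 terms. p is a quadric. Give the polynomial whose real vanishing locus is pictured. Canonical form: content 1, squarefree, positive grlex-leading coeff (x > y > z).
First, the picture has 2 separate pieces.
Then, deg p = 2.
Next, symmetries: the z ↦ −z reflection is a symmetry, so z appears only in even powers; the z-axis is an axis of rotation, so x and y enter only as x² + y².
Then, from the axis intercepts and sections: a circular section at z = 1 has radius exactly 1; it meets the x-axis at x = 0 (among the integer gridlines).
Finally, assembling these constraints gives the stated polynomial.

x^2 + y^2 - z^2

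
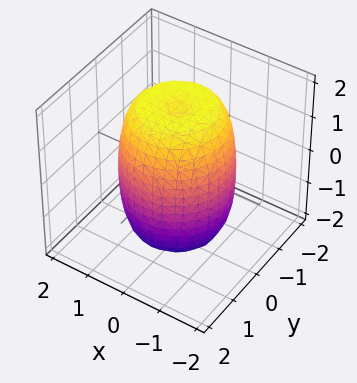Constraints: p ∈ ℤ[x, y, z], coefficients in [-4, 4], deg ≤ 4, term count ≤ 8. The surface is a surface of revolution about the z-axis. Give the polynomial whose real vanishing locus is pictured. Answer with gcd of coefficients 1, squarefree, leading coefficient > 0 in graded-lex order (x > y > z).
2*x^4 + 4*x^2*y^2 + 2*y^4 - 2*x^2 - 2*y^2 + z^2 - 3

(a) The degree is 4 — a generic line meets the surface in up to 4 points.
(b) Symmetries: rotational symmetry about the z-axis ⇒ p depends on x, y only through x² + y².
(c) From the axis intercepts and sections: a circular section at z = 0 has radius between 1 and 2.
(d) Putting this together gives p.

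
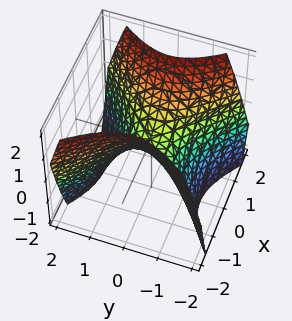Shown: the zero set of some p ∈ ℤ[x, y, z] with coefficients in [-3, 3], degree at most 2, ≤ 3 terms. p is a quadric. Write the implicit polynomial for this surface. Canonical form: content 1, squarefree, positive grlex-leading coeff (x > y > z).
x^2 - y^2 - z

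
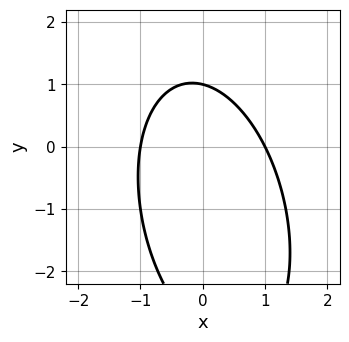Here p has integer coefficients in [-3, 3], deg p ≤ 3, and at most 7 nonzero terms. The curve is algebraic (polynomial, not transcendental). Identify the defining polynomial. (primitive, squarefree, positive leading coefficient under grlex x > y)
3*x^2 + x*y + y^2 + 2*y - 3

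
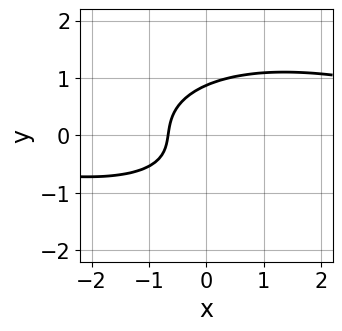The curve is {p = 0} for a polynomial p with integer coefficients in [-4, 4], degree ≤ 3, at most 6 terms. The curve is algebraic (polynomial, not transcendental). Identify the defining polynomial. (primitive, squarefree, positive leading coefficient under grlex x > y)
First, deg p = 3. The shape is more complex than any degree-2 curve.
Finally, matching integer coefficients to the picture gives p.

x^2*y + 3*y^3 - 3*x - 2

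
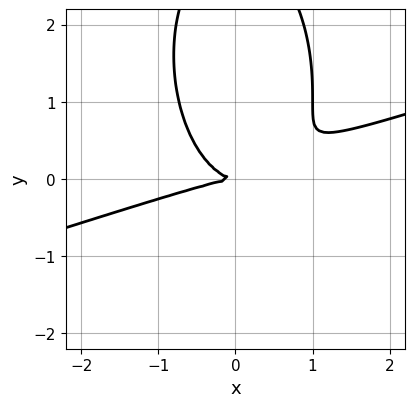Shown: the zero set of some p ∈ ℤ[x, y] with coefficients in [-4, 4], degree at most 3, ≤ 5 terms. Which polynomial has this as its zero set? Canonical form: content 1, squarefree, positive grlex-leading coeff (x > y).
x^3 - 3*x^2*y - y^3 + 3*y^2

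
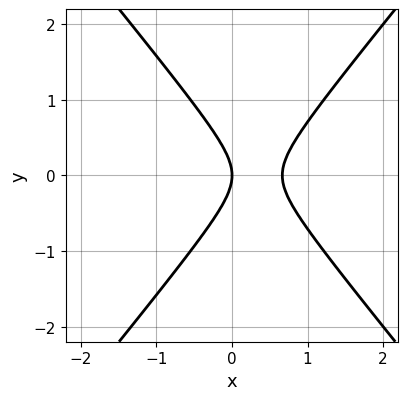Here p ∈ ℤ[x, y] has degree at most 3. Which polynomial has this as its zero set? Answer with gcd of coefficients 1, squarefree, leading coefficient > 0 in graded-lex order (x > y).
(a) The degree is 2 — a generic line meets the curve in up to 2 points.
(b) Symmetries: mirror symmetry y ↦ −y ⇒ only even powers of y.
(c) From the visible intercepts: one x-axis crossing is at x = 0; it crosses the y-axis at the gridline y = 0.
(d) The integer polynomial consistent with all of this is the stated p.

3*x^2 - 2*y^2 - 2*x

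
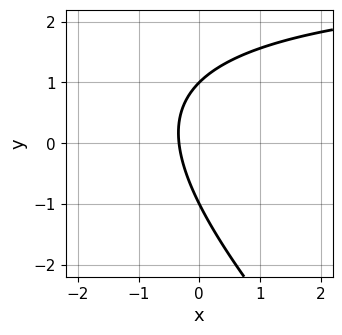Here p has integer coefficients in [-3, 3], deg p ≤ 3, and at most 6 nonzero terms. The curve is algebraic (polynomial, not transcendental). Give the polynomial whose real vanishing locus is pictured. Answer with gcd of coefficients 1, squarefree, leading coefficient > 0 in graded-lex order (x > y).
x*y + y^2 - 3*x - 1

1. The degree is 2 — the shape is more complex than any degree-1 curve.
2. Against the integer gridlines: among the integer gridlines, it crosses the y-axis at y ∈ {-1, 1}.
3. Matching integer coefficients to the picture gives p.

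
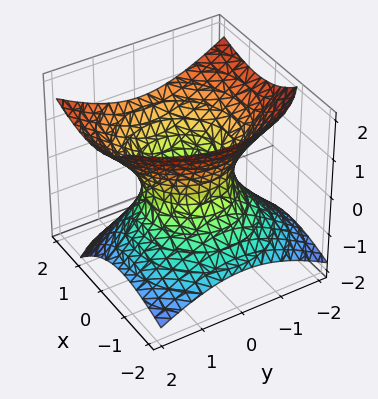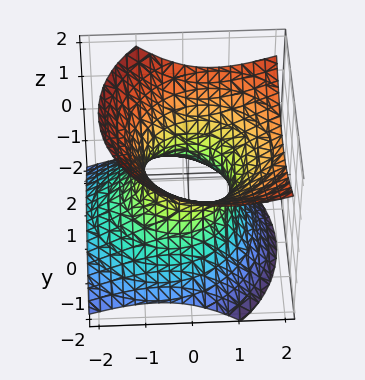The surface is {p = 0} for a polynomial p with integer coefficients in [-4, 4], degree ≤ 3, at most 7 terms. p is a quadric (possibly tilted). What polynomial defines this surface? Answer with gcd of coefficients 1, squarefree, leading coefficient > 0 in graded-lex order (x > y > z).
1. Degree: no degree-1 surface has this shape, so deg p = 2.
2. Against the integer gridlines: among the integer gridlines, it crosses the y-axis at y ∈ {-1, 1}; no z-intercept at any integer in the box; the x-axis gridline crossings are at x ∈ {-1, 1}.
3. Assembling these constraints gives the stated polynomial.

2*x^2 - 2*x*z + 2*y^2 - 3*z^2 - 2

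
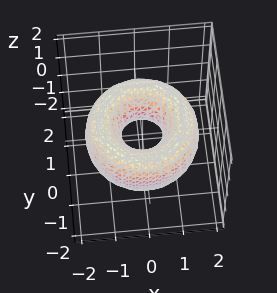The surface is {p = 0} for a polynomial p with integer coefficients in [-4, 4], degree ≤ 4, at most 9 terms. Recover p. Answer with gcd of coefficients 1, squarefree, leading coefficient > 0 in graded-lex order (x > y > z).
(a) The degree is 4 — the shape is more complex than any degree-3 surface.
(b) Symmetry: the surface is invariant under rotation about z: p = q(x² + y², z).
(c) Against the integer gridlines: a circular section at z = 0 has radius between 0 and 1; the surface avoids every integer z-axis point in the box.
(d) The integer polynomial consistent with all of this is the stated p.

x^4 + 2*x^2*y^2 + y^4 - 3*x^2 - 3*y^2 + 2*z^2 + 1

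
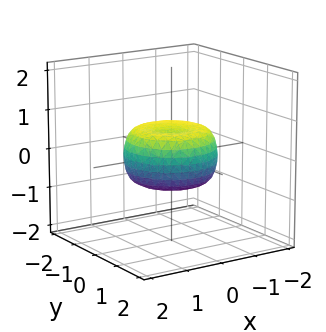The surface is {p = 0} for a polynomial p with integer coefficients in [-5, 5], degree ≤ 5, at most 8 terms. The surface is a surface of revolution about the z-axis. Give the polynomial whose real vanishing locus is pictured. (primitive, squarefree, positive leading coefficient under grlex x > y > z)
1. The degree is 4 — a generic line meets the surface in up to 4 points.
2. By symmetry, the surface is invariant under rotation about z: p = q(x² + y², z).
3. From the axis intercepts and sections: a circular section at z = 0 has radius between 1 and 2.
4. The integer polynomial consistent with all of this is the stated p.

2*x^4 + 4*x^2*y^2 + 2*y^4 - 2*x^2 - 2*y^2 + 3*z^2 - 1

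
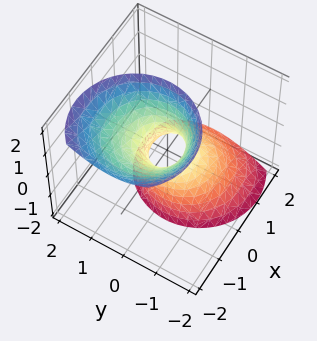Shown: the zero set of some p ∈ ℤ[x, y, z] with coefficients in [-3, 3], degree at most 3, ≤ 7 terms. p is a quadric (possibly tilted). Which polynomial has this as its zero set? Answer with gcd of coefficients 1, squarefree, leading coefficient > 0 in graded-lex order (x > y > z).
1. The degree is 2 — the shape is more complex than any degree-1 surface.
2. From the axis intercepts and sections: no z-intercept at any integer in the box.
3. Matching integer coefficients to the picture gives p.

3*x^2 + 3*x*z + 3*y^2 - y*z - z^2 - 1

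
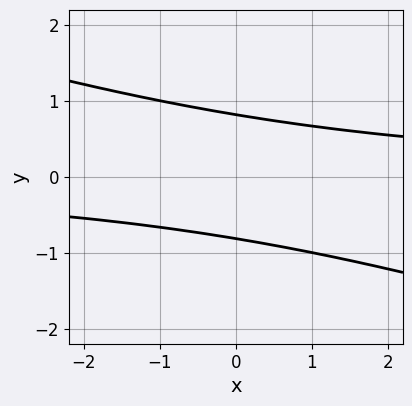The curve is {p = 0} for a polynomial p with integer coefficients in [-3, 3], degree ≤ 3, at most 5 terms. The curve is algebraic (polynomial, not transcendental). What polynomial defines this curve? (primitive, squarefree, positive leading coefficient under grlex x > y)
Degree: the shape is more complex than any degree-1 curve, so deg p = 2.
Reading off the gridlines: no x-intercept at any integer in the box.
Fitting integer coefficients to these (and the overall shape) gives p.

x*y + 3*y^2 - 2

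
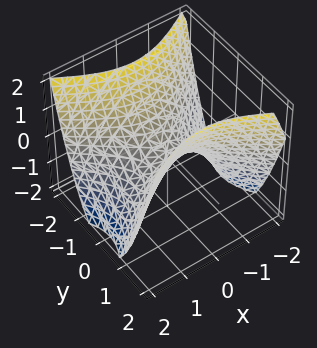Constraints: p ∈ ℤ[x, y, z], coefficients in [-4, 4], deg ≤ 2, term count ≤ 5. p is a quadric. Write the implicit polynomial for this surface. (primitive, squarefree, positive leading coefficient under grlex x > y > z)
2*x^2 - 3*y^2 + 3*z

First, degree: a hyperbolic paraboloid; a quadric, so deg p = 2.
Then, symmetries: it's symmetric under y → −y, forcing even powers of y; the x ↦ −x reflection is a symmetry, so x appears only in even powers.
Then, from the axis intercepts and sections: it meets the y-axis at y = 0 (among the integer gridlines); one z-axis crossing is at z = 0.
Finally, together with the visible shape, these determine p as stated.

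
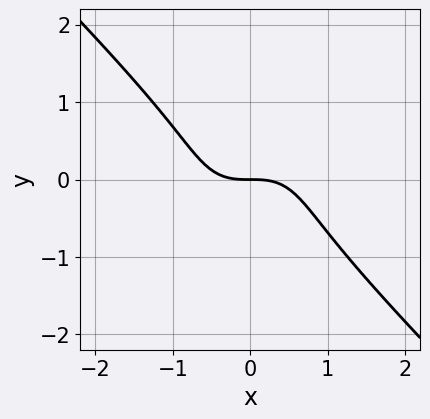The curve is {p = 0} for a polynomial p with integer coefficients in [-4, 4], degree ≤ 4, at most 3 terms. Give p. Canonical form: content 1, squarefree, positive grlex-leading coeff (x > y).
x^3 + y^3 + y

(a) deg p = 3. No degree-2 curve has this shape.
(b) Reading off the gridlines: it meets the x-axis at x = 0 (among the integer gridlines); one y-axis crossing is at y = 0.
(c) Solving for integer coefficients yields p as stated.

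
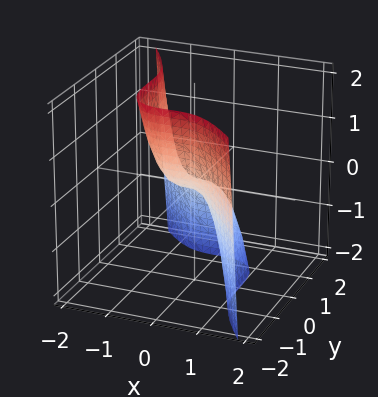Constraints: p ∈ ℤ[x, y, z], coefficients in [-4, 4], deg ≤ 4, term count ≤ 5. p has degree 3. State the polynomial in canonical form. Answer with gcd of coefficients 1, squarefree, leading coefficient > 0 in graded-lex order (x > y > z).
2*x^3 + y^3 + z

1. deg p = 3.
2. Checking where it meets the axes: it meets the z-axis at z = 0 (among the integer gridlines); it crosses the y-axis at the gridline y = 0.
3. Together with the visible shape, these determine p as stated.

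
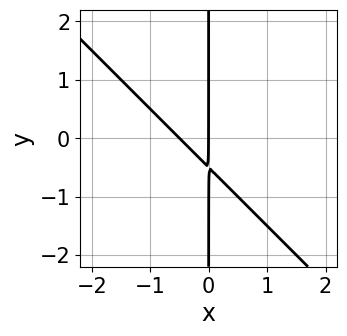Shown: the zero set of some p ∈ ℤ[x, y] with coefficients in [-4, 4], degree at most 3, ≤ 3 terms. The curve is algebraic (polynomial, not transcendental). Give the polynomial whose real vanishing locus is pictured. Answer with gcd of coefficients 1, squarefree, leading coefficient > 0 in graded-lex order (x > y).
Degree: a generic line meets the curve in up to 2 points, so deg p = 2.
Against the integer gridlines: every point of the y-axis in the box is on the curve; it crosses the x-axis at the gridline x = 0.
Assembling these constraints gives the stated polynomial.

2*x^2 + 2*x*y + x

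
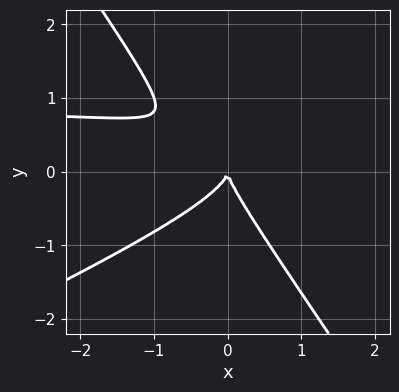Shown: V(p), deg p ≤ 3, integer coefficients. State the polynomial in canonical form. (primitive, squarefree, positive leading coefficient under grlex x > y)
Degree: no degree-2 curve has this shape, so deg p = 3.
Against the integer gridlines: it meets the y-axis at y = 0 (among the integer gridlines); it meets the x-axis at x = 0 (among the integer gridlines).
Matching integer coefficients to the picture gives p.

2*x^2*y - 3*x*y^2 - 3*y^3 - 2*x^2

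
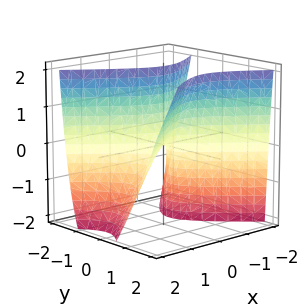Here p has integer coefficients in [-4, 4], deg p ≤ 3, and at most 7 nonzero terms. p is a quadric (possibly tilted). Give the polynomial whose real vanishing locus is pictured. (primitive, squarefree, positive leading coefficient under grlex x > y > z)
2*x^2 + x*z - 3*y^2 + y*z + z

1. deg p = 2. A generic line meets the surface in up to 2 points.
2. Observable constraints: it crosses the y-axis at the gridline y = 0; it crosses the x-axis at the gridline x = 0; it meets the z-axis at z = 0 (among the integer gridlines).
3. Matching integer coefficients to the picture gives p.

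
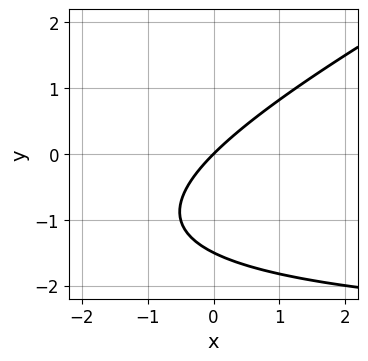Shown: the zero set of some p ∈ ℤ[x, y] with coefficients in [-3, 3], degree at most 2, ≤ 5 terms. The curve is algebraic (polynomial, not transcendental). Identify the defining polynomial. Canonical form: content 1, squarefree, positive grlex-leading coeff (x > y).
x*y - 2*y^2 + 3*x - 3*y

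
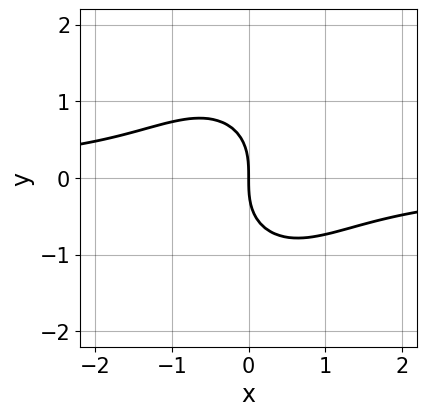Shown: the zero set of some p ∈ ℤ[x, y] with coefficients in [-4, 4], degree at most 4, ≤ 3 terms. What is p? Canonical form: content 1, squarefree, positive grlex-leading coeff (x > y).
First, the degree is 3 — no degree-2 curve has this shape.
Next, from the visible intercepts: one y-axis crossing is at y = 0; one x-axis crossing is at x = 0.
Finally, solving for integer coefficients yields p as stated.

3*x^2*y + 2*y^3 + 3*x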